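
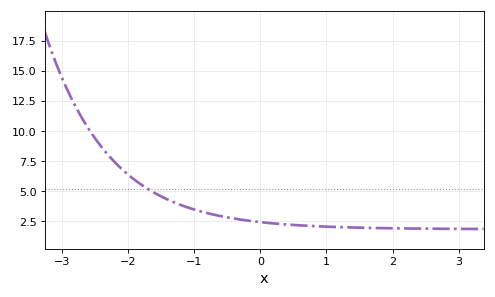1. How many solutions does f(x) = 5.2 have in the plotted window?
1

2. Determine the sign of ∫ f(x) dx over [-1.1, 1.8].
positive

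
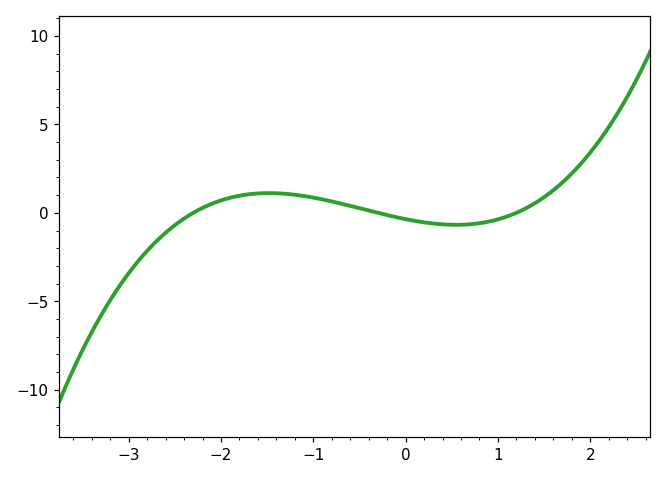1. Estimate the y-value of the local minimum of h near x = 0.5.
-0.677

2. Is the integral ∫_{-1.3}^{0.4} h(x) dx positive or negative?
positive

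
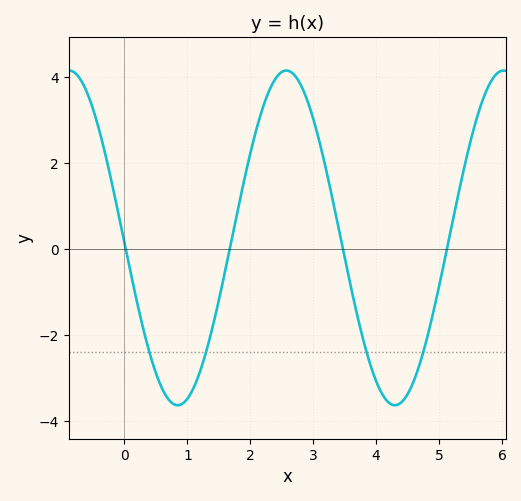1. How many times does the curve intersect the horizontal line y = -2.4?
4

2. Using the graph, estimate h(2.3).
3.68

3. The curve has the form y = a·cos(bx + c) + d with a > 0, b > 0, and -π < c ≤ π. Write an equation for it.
y = 3.89cos(1.82x + 1.6) + 0.26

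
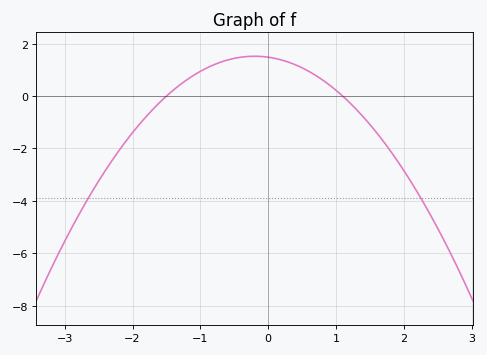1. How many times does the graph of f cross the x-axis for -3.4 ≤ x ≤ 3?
2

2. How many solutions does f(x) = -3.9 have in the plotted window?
2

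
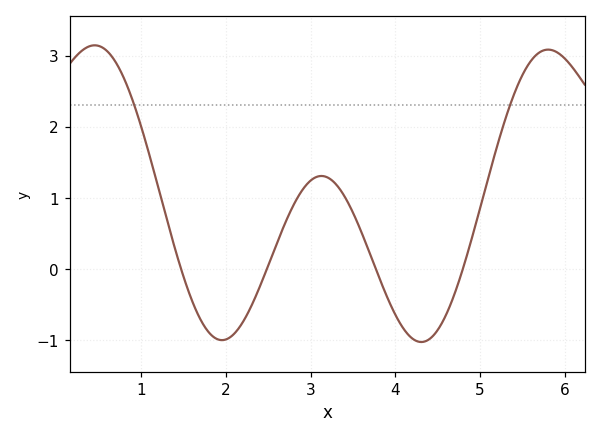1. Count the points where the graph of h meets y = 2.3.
2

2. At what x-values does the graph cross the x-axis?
1.47, 2.48, 3.77, 4.8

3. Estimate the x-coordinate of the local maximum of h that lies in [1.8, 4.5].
3.13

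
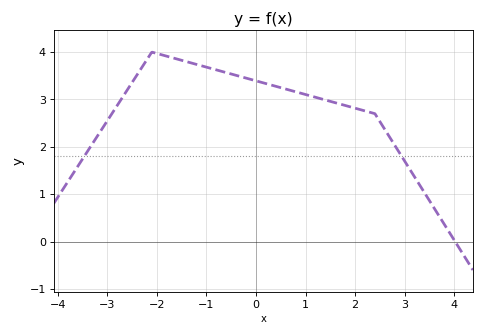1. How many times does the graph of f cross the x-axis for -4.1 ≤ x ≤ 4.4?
1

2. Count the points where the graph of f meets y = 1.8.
2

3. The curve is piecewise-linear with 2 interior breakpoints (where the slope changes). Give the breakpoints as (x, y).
(-2.1, 4); (2.4, 2.7)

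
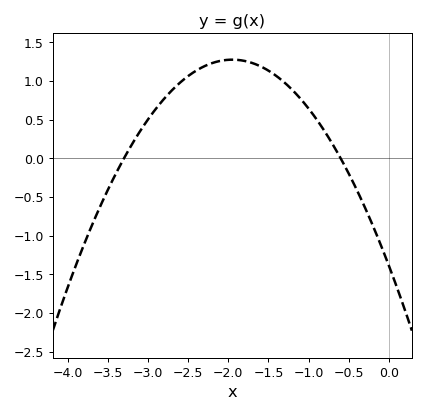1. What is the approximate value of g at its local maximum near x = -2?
1.3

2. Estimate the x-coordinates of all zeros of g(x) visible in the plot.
-3.3, -0.6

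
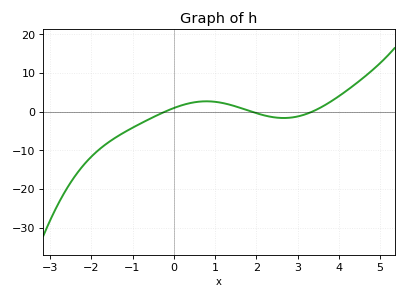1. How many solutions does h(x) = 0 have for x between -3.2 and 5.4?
3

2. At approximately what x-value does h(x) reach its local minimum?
2.6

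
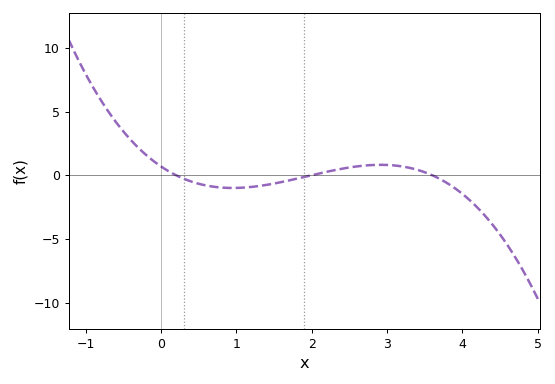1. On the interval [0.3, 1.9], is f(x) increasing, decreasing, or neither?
neither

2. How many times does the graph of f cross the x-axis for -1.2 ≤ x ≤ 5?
3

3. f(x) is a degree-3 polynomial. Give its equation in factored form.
y = -0.48(x - 0.2)(x - 2)(x - 3.6)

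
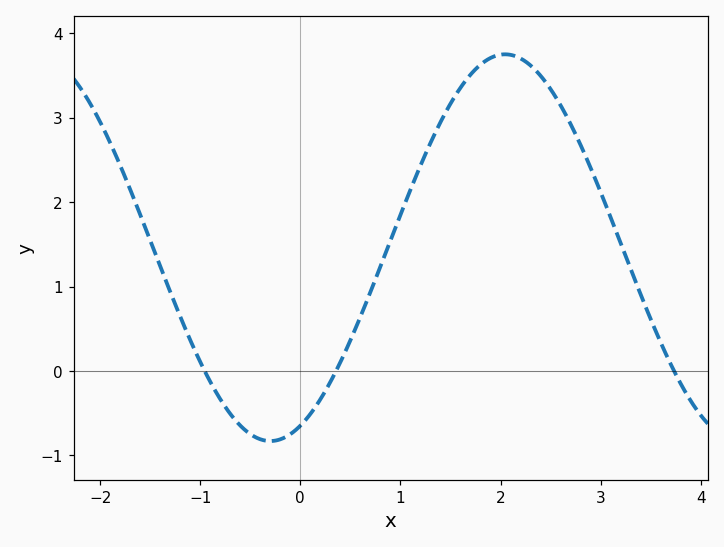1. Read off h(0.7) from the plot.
0.9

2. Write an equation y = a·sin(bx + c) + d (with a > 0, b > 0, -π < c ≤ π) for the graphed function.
y = 2.29sin(1.3x - 1.2) + 1.46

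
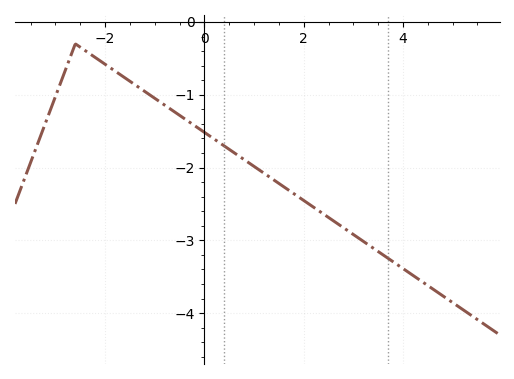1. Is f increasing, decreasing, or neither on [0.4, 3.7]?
decreasing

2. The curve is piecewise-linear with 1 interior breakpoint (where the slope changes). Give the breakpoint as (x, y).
(-2.6, -0.3)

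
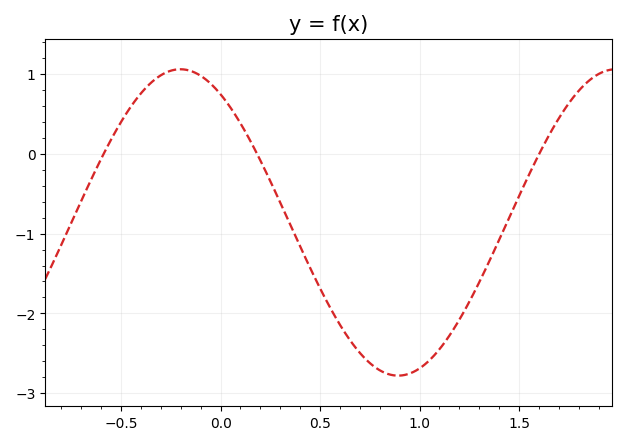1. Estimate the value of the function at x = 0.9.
-2.8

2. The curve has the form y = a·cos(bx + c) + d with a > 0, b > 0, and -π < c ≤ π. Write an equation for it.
y = 1.92cos(2.9x + 0.58) - 0.86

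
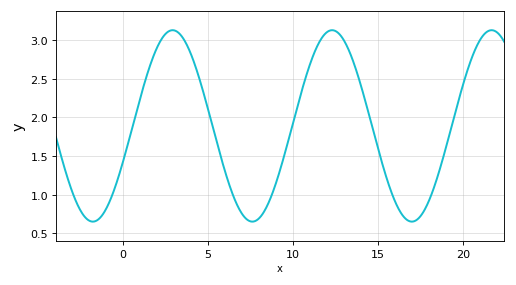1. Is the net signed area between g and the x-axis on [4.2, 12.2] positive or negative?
positive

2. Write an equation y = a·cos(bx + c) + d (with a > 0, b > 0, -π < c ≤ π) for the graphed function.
y = 1.24cos(0.67x - 1.97) + 1.89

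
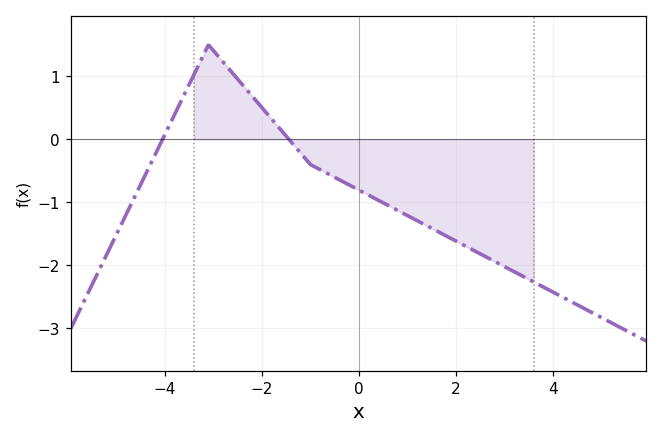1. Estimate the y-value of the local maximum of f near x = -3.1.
1.5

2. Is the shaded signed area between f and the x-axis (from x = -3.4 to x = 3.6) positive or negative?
negative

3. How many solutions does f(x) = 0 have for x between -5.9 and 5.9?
2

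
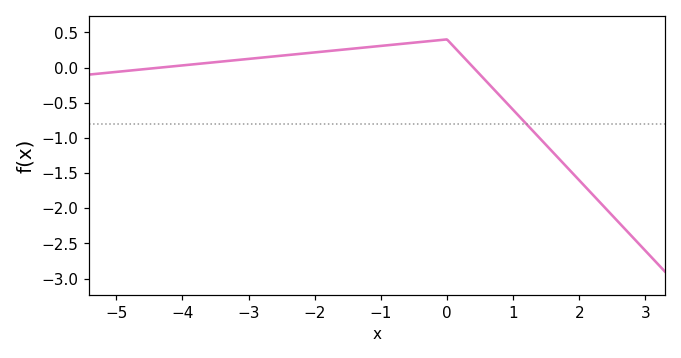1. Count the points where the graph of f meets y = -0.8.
1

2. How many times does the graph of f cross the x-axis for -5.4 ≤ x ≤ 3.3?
2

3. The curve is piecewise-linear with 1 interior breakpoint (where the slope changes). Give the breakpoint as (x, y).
(0, 0.4)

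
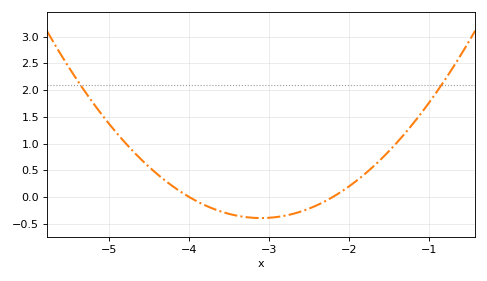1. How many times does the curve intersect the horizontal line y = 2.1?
2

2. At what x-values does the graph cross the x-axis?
-4, -2.2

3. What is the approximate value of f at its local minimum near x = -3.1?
-0.397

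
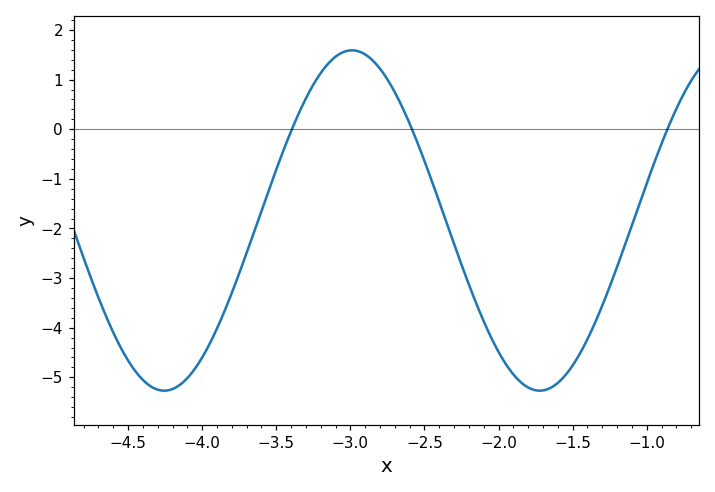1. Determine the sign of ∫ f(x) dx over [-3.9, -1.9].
negative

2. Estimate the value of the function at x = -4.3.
-5.2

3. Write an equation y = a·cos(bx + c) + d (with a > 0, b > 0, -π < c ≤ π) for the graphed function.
y = 3.43cos(2.5x + 1.1) - 1.84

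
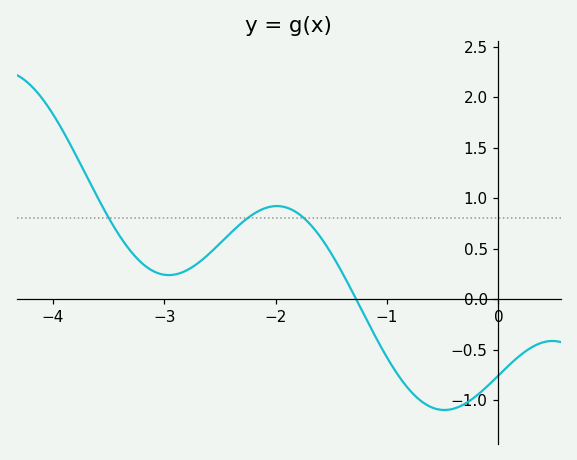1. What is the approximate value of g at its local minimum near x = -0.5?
-1.1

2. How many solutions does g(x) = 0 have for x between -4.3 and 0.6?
1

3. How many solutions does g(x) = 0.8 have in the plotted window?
3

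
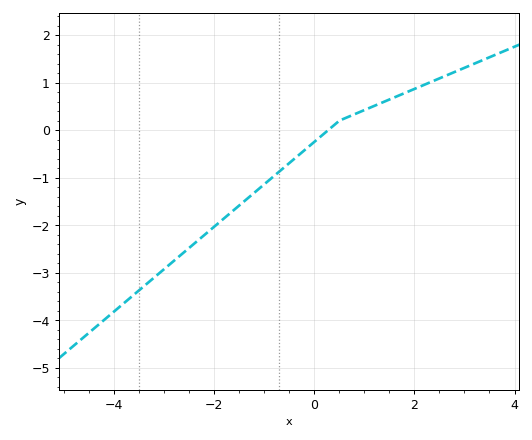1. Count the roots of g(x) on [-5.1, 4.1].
1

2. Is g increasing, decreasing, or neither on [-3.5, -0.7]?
increasing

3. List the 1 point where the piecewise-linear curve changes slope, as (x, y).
(0.5, 0.2)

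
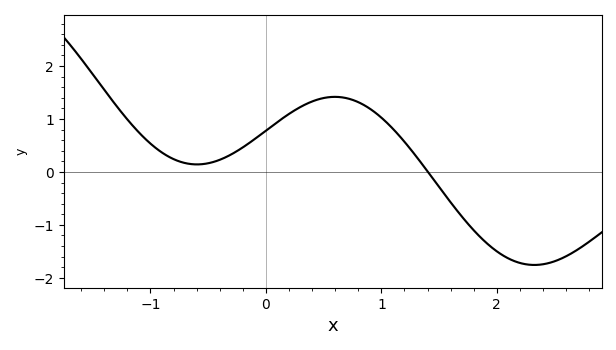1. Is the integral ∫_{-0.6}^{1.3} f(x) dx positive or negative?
positive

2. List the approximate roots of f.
1.4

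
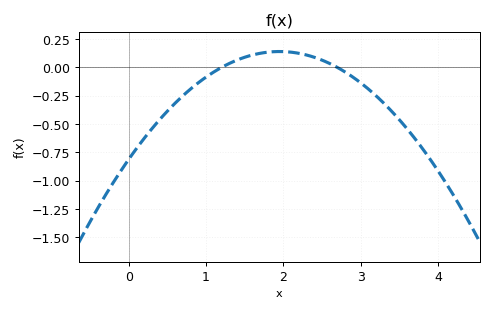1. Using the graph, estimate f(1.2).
0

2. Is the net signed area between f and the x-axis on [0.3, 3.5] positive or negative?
negative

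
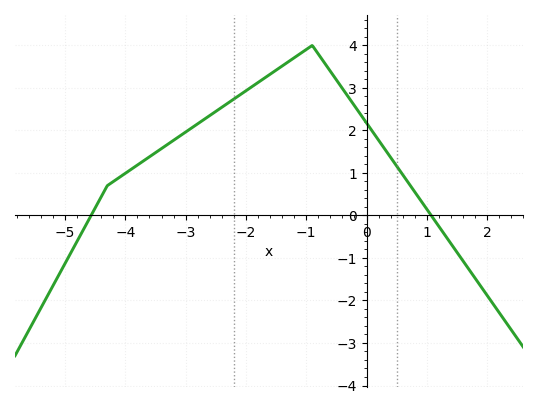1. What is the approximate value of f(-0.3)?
2.78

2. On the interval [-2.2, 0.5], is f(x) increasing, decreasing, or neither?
neither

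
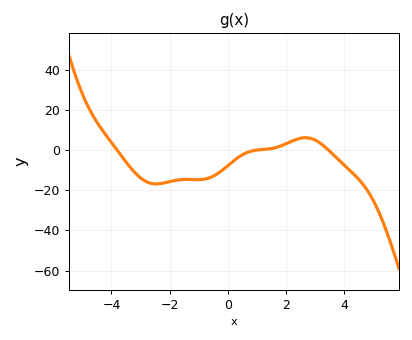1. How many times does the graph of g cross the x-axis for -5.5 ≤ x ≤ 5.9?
3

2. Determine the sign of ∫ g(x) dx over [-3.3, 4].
negative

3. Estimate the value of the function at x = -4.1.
5.62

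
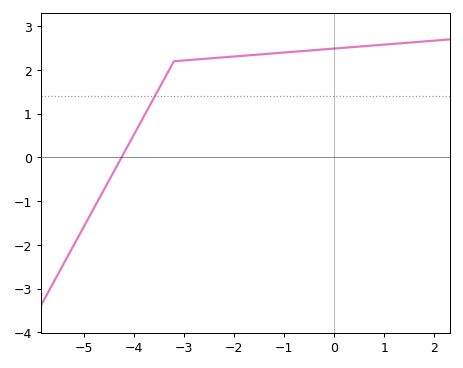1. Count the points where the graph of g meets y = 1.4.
1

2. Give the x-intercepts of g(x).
-4.2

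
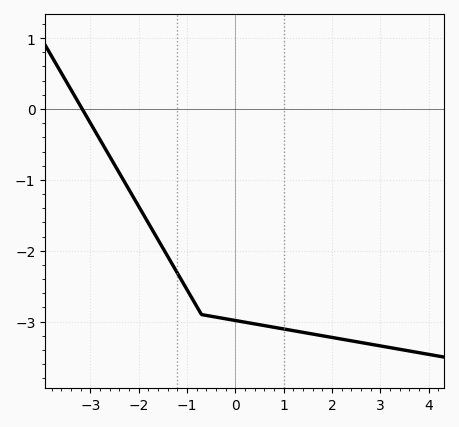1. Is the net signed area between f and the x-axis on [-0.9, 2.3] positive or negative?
negative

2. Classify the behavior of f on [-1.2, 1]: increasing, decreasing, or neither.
decreasing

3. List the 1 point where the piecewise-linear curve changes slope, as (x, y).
(-0.7, -2.9)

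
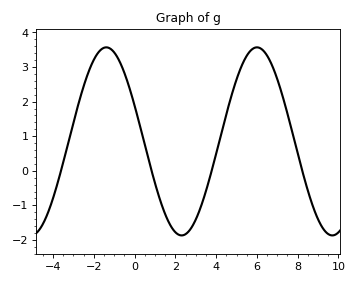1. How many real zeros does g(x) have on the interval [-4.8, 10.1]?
4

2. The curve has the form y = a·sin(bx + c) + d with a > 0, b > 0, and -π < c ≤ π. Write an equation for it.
y = 2.72sin(0.85x + 2.8) + 0.85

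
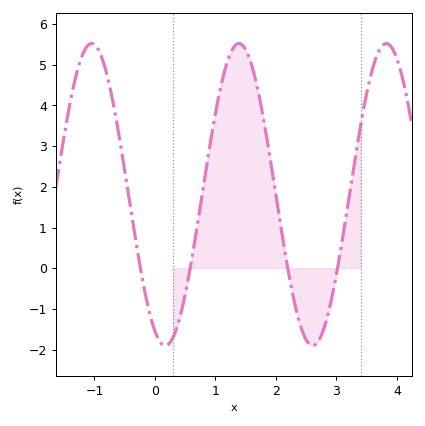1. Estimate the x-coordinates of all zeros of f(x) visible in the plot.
-0.2, 0.6, 2.2, 3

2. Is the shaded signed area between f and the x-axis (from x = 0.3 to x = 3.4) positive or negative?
positive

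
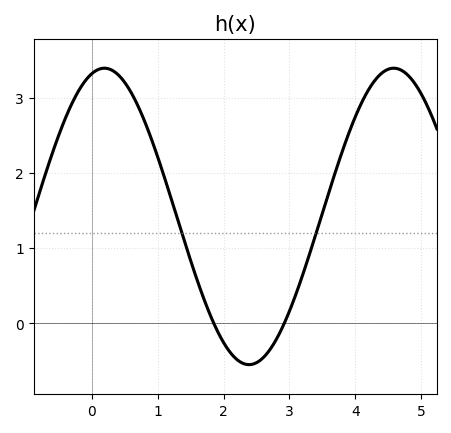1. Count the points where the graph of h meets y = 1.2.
2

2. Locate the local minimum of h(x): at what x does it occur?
2.39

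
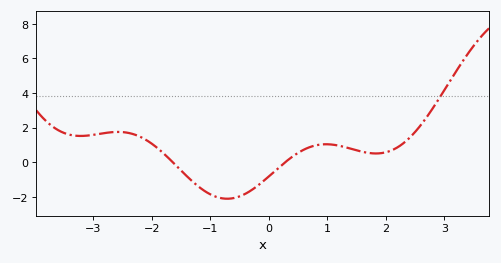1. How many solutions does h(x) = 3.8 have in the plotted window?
1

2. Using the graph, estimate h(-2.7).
1.8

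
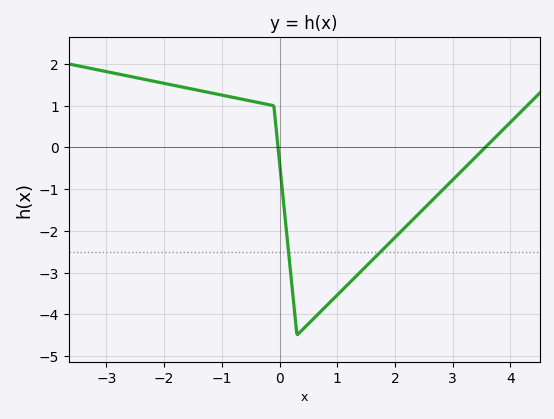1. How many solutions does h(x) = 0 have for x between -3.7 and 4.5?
2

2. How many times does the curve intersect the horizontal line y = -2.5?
2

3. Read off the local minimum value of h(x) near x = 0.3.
-4.5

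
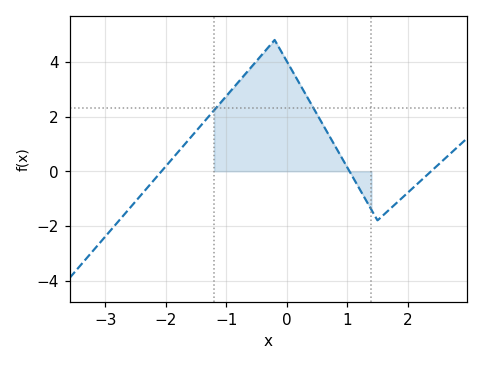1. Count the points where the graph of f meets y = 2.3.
2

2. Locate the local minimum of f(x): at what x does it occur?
1.5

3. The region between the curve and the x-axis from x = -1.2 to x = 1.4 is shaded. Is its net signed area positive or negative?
positive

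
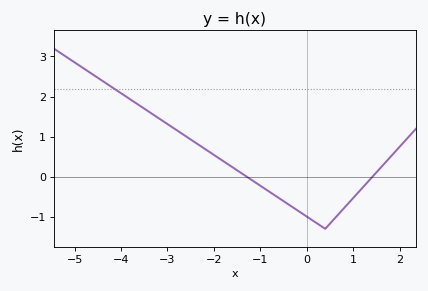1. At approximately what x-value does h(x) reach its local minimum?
0.401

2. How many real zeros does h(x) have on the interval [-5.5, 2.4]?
2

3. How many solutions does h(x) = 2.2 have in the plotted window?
1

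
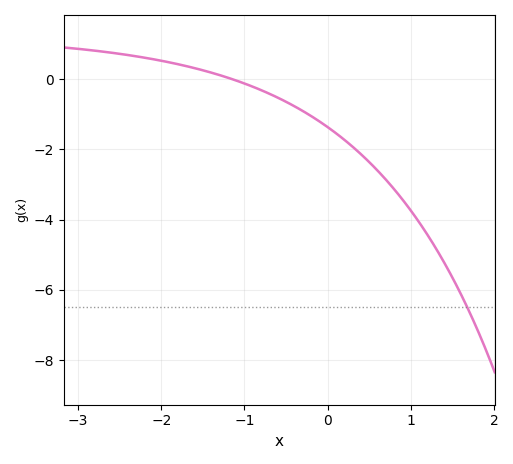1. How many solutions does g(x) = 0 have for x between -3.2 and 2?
1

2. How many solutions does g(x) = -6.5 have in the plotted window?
1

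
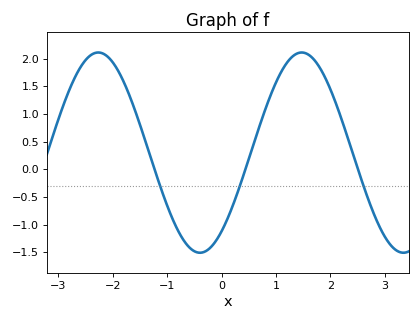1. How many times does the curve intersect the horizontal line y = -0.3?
3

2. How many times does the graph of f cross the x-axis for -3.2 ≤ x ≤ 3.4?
3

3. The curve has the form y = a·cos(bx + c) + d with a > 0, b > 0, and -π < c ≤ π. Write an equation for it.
y = 1.81cos(1.7x - 2.5) + 0.3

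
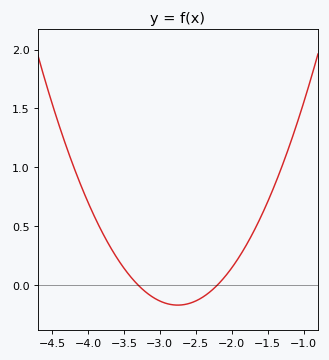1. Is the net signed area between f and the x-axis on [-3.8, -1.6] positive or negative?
positive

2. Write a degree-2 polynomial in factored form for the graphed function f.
y = 0.56(x + 3.3)(x + 2.2)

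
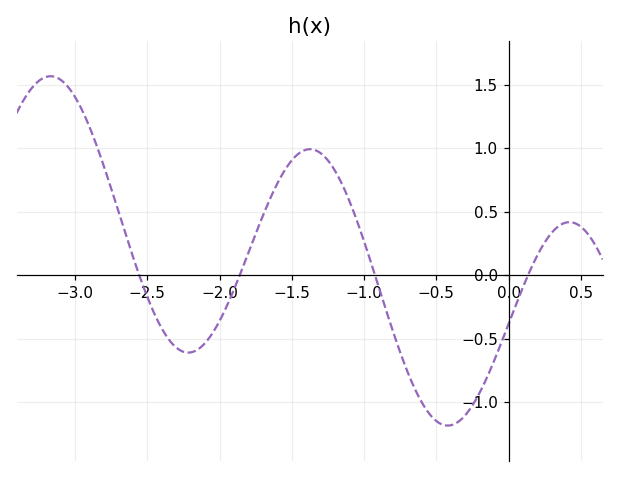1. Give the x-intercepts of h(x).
-2.56, -1.86, -0.924, 0.135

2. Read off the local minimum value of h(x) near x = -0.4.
-1.18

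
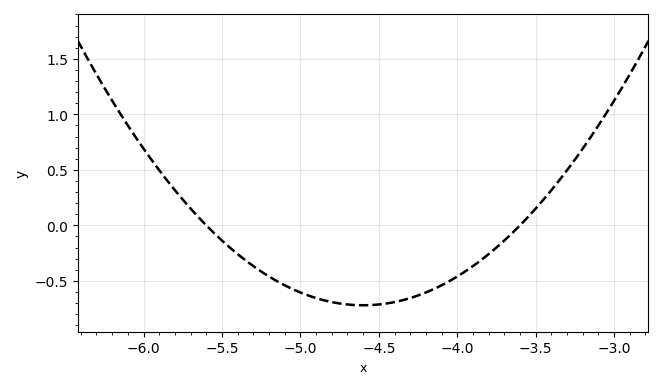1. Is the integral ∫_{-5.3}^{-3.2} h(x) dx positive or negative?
negative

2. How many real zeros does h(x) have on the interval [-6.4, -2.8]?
2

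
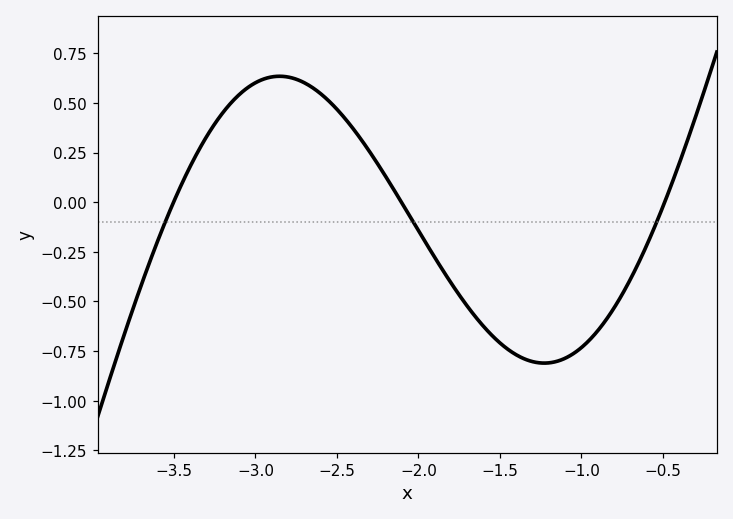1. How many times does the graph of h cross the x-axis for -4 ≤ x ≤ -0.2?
3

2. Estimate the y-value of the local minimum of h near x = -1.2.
-0.8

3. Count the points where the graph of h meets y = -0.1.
3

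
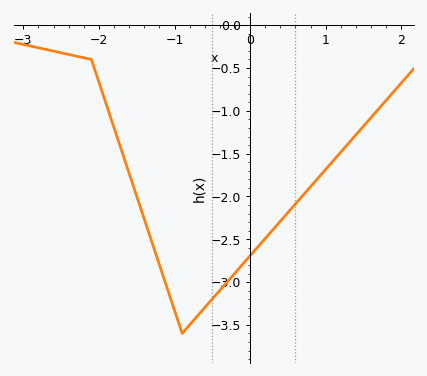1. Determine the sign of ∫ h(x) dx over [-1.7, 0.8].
negative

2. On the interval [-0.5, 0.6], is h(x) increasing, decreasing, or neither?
increasing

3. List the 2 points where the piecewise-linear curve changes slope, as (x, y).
(-2.1, -0.4); (-0.9, -3.6)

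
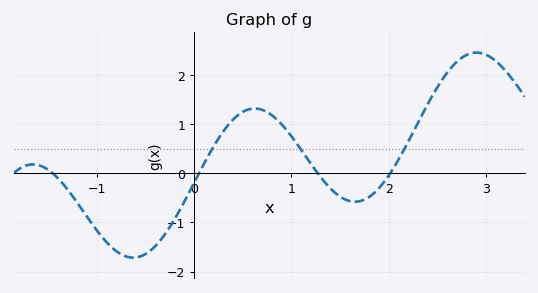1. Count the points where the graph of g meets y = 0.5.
3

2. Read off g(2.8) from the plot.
2.41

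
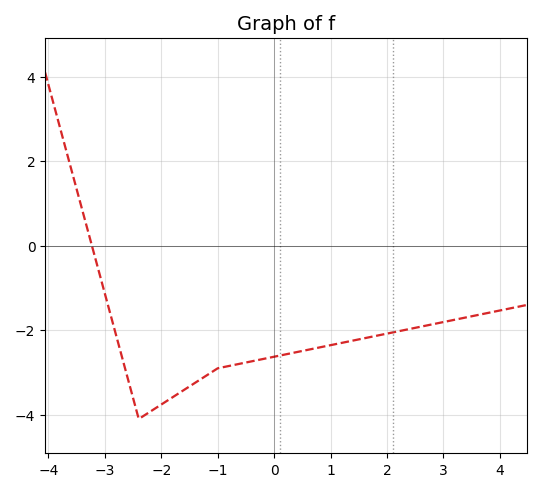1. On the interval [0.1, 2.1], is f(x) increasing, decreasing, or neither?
increasing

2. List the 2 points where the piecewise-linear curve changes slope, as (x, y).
(-2.4, -4.1); (-1, -2.9)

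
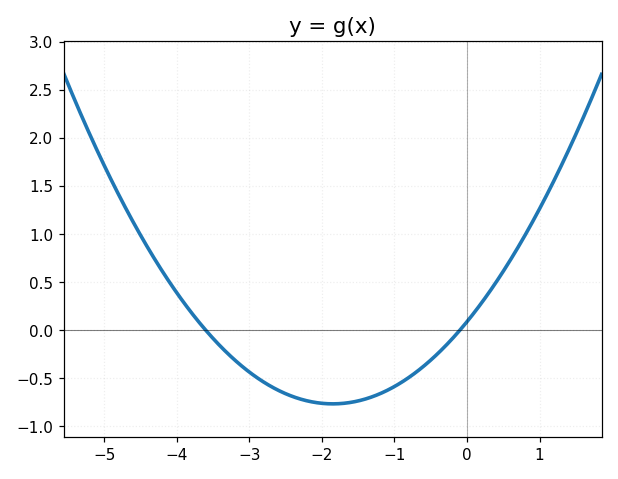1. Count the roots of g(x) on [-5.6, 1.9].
2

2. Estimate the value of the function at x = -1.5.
-0.735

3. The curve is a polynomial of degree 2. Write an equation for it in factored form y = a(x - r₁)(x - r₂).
y = 0.25(x + 3.6)(x + 0.1)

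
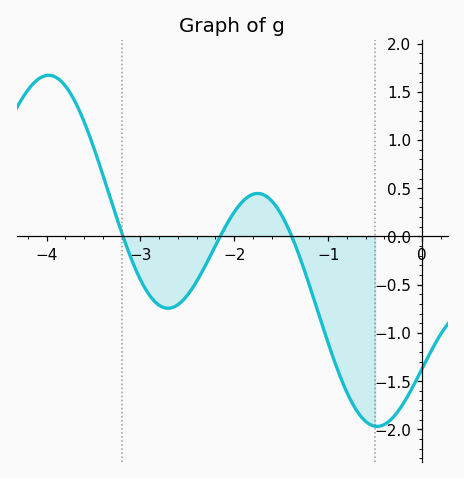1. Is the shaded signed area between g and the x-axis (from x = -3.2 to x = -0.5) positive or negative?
negative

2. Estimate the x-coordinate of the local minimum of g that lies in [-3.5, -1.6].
-2.71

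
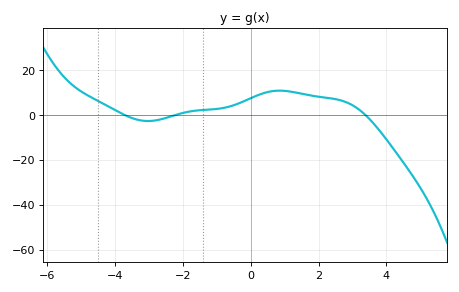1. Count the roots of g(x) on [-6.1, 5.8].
3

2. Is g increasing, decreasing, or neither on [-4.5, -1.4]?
neither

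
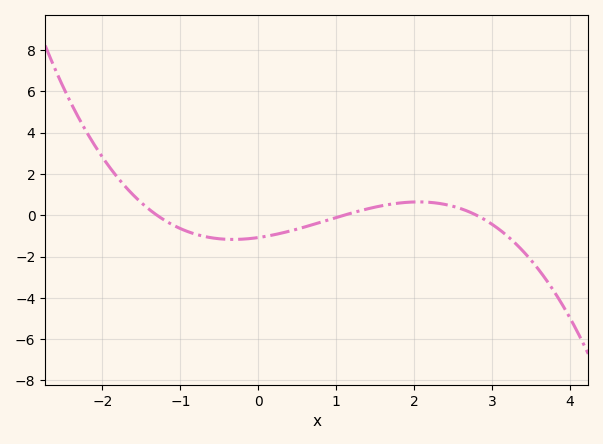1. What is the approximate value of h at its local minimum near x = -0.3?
-1.17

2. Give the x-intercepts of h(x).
-1.3, 1.1, 2.8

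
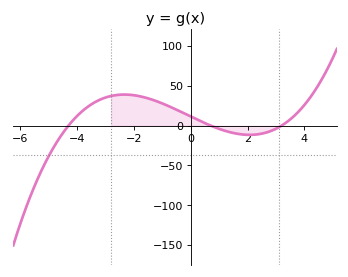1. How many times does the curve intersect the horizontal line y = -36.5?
1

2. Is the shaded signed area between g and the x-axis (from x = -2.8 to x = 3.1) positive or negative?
positive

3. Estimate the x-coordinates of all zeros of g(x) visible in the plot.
-4.3, 0.7, 3.2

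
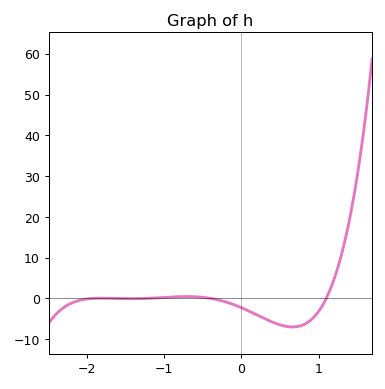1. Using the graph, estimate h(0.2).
-4.04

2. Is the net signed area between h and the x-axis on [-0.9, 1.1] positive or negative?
negative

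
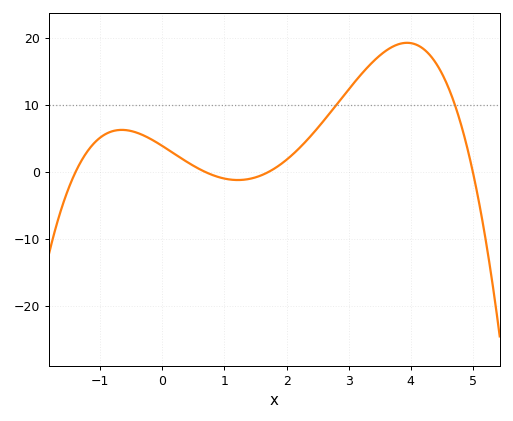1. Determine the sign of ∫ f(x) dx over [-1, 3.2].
positive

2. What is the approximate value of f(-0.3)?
5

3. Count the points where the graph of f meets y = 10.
2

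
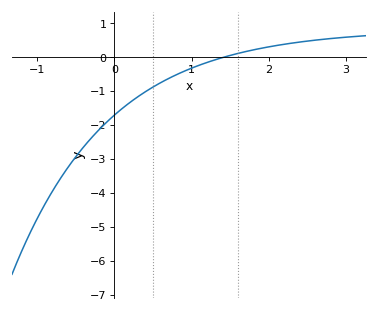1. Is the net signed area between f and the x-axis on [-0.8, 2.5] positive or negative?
negative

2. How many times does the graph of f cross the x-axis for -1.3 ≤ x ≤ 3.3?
1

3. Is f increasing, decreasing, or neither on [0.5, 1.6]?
increasing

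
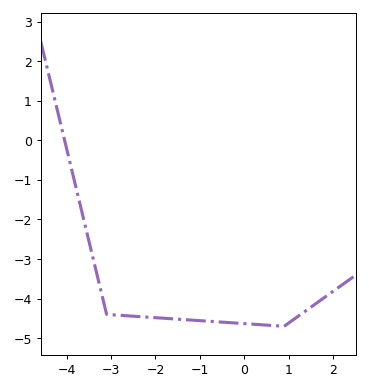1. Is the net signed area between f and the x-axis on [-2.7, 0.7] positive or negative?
negative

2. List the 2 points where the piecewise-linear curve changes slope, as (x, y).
(-3.1, -4.4); (0.9, -4.7)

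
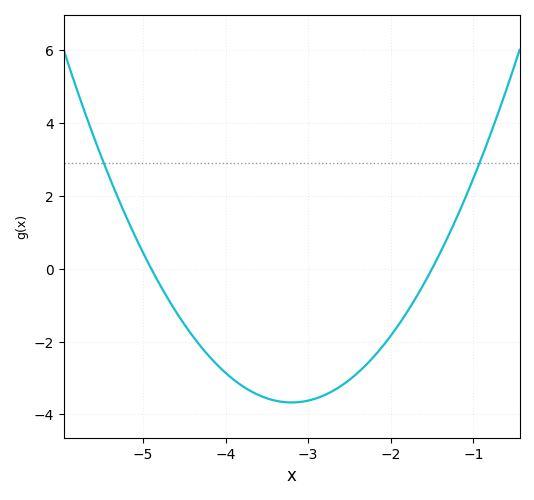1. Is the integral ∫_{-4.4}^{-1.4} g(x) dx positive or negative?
negative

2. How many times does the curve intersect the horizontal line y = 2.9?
2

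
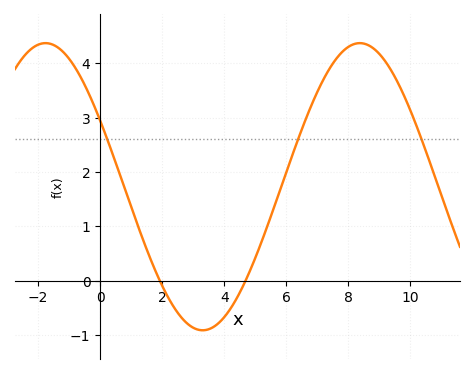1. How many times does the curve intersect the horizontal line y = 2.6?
3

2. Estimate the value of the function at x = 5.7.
1.5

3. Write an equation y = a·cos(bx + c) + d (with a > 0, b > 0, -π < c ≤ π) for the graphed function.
y = 2.64cos(0.62x + 1.1) + 1.73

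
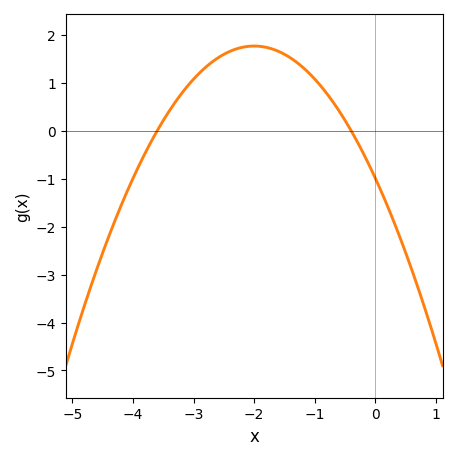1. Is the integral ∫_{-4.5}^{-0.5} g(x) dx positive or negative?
positive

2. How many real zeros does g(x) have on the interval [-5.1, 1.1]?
2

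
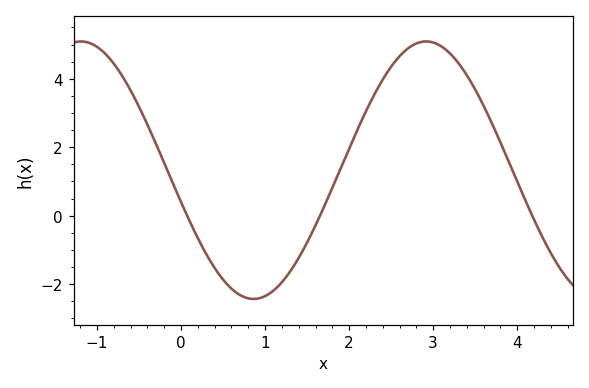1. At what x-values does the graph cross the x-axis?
0.1, 1.7, 4.2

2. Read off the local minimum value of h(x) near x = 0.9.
-2.4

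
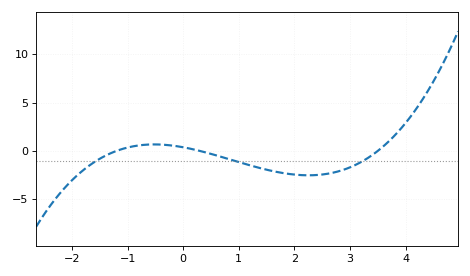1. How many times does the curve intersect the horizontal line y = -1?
3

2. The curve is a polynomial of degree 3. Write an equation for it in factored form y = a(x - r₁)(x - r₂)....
y = 0.3(x + 1.2)(x - 0.3)(x - 3.5)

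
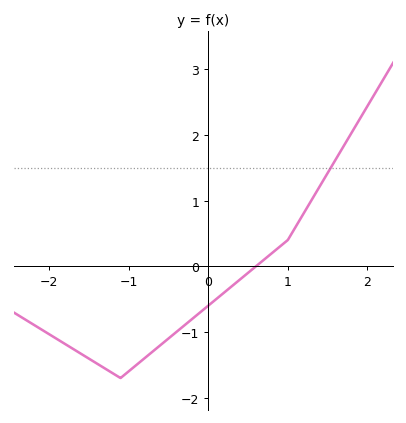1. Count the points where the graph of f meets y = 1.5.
1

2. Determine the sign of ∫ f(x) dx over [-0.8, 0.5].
negative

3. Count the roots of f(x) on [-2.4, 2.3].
1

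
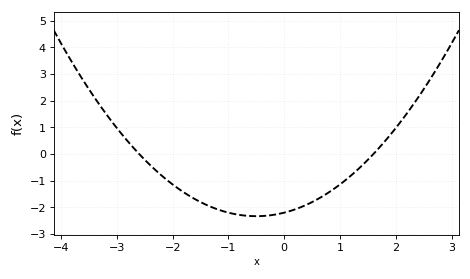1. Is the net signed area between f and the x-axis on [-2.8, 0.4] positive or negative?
negative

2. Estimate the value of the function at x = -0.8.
-2.29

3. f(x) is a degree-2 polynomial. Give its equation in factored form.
y = 0.53(x + 2.6)(x - 1.6)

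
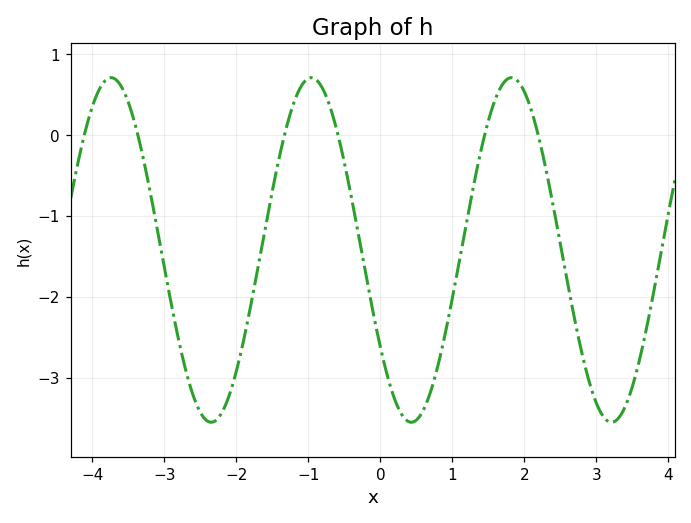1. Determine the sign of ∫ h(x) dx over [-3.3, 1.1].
negative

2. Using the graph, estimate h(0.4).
-3.55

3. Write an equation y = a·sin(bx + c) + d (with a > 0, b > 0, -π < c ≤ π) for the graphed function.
y = 2.13sin(2.26x - 2.54) - 1.42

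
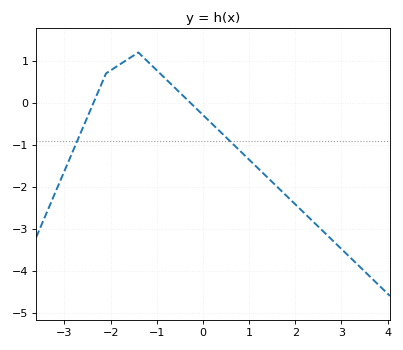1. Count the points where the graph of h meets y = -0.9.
2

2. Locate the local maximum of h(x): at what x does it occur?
-1.4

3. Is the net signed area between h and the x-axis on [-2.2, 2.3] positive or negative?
negative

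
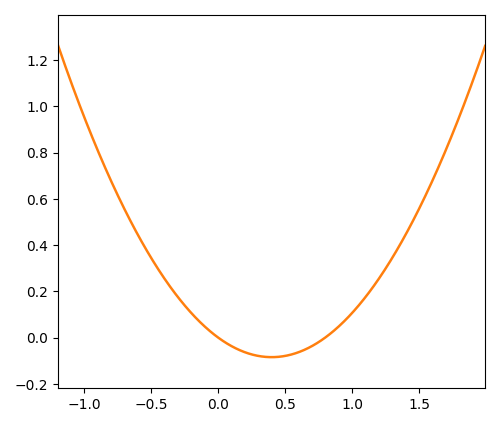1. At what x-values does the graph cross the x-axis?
0, 0.8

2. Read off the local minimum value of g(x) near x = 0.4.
-0.085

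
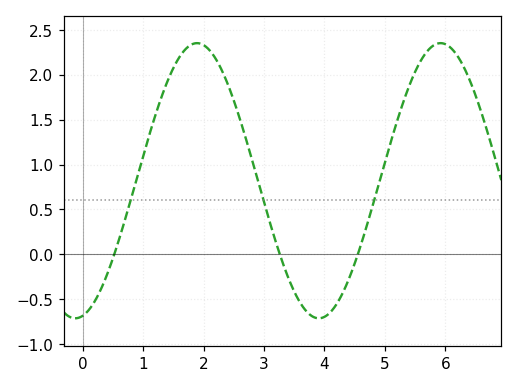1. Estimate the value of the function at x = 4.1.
-0.65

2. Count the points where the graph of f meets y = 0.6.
3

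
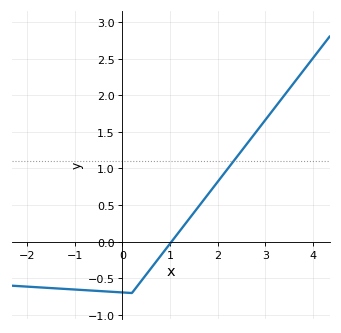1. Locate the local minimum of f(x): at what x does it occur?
0.2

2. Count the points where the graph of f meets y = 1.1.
1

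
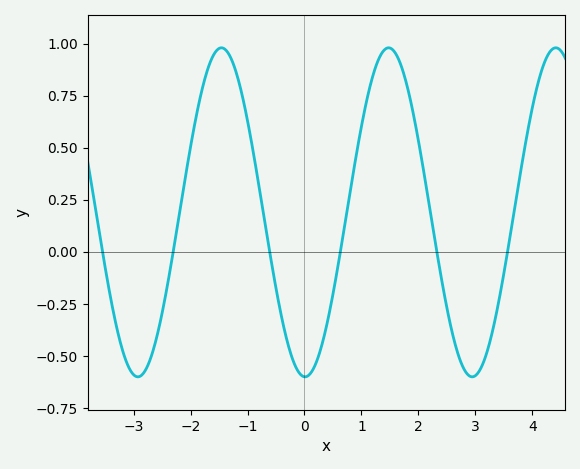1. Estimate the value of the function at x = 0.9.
0.45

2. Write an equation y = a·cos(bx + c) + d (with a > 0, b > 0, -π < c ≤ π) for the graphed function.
y = 0.79cos(2.14x + 3.12) + 0.19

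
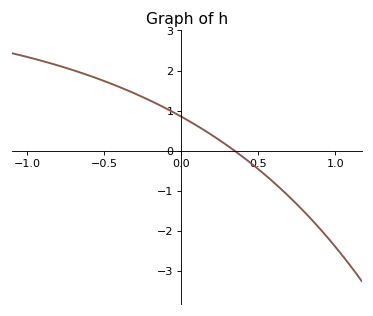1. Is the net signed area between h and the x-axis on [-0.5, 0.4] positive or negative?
positive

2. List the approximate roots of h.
0.345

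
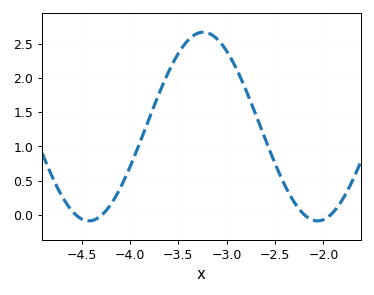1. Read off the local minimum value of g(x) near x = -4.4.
-0.1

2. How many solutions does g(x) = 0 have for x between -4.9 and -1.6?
4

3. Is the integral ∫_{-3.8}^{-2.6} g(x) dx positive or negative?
positive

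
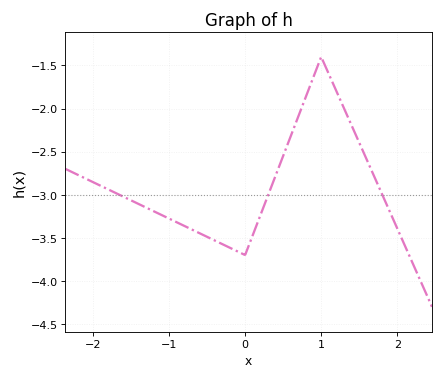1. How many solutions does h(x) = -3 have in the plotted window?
3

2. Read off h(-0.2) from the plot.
-3.62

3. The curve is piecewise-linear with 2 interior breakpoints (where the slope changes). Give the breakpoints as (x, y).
(0, -3.7); (1, -1.4)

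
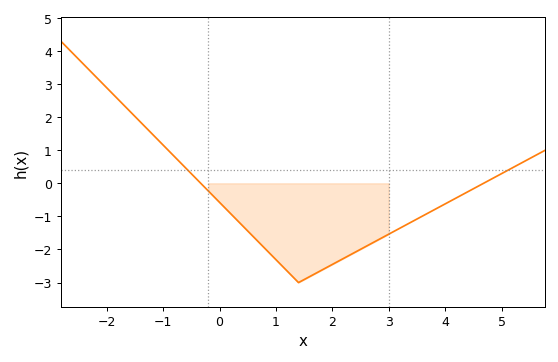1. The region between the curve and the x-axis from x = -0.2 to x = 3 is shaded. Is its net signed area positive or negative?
negative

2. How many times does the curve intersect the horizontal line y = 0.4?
2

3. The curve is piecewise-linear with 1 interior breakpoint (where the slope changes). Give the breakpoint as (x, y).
(1.4, -3)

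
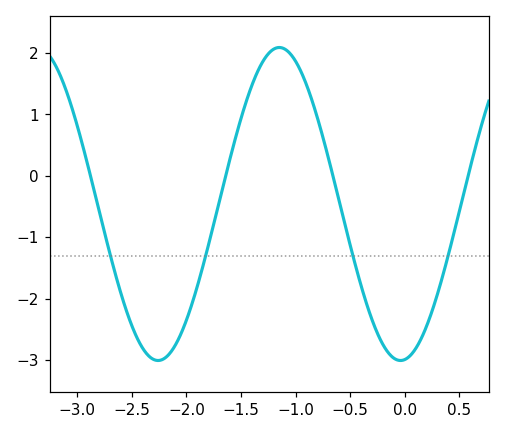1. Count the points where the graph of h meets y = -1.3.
4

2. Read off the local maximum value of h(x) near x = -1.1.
2.1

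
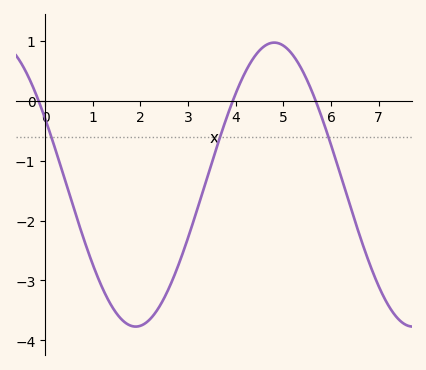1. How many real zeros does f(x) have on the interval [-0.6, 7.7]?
3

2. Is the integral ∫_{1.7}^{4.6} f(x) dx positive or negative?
negative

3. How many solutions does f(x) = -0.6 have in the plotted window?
3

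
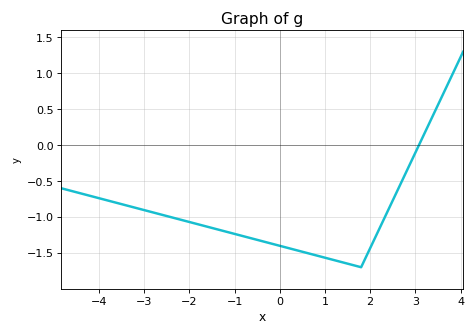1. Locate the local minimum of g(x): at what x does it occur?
1.8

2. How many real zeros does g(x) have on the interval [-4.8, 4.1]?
1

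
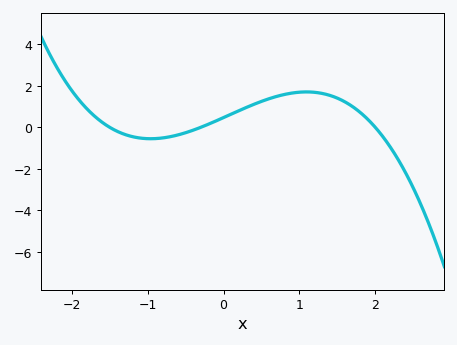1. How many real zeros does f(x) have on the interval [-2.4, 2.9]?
3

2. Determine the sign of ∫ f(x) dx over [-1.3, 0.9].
positive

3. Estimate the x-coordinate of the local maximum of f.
1.1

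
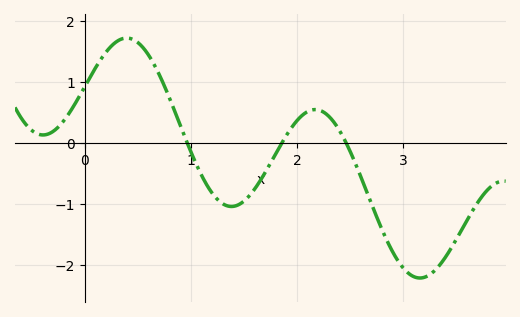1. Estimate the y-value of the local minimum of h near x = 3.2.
-2.2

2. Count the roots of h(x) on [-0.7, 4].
3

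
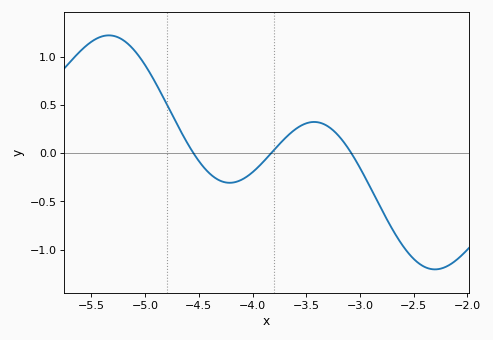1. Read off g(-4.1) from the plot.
-0.274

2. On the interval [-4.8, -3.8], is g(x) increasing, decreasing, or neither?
neither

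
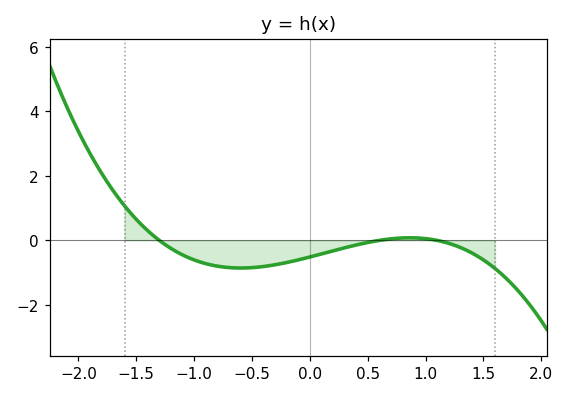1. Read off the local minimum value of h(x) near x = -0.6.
-0.857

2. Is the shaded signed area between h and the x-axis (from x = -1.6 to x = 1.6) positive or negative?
negative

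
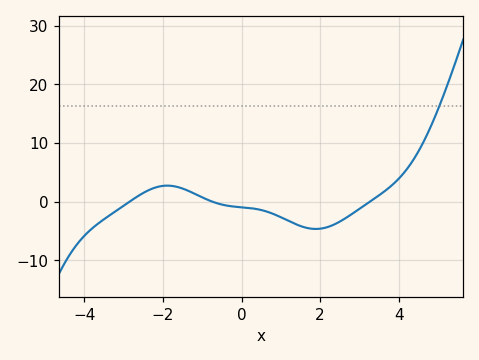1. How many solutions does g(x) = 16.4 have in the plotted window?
1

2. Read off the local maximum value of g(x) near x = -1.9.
2.75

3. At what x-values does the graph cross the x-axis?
-2.85, -0.734, 3.26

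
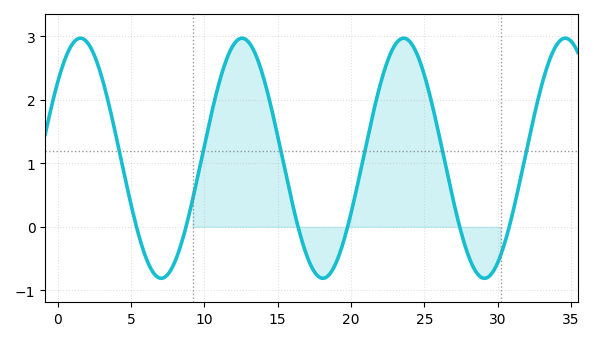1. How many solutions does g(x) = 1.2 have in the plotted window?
6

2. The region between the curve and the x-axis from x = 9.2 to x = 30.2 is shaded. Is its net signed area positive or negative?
positive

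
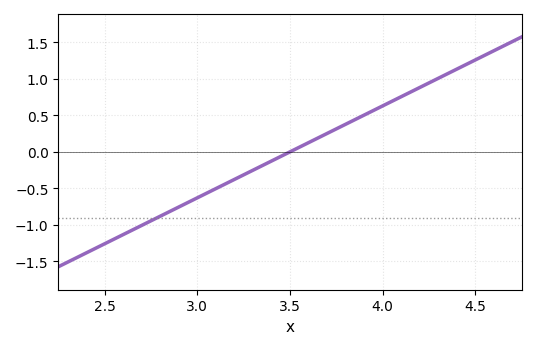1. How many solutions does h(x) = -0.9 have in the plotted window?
1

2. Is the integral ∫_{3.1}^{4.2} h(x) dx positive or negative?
positive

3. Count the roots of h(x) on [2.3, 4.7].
1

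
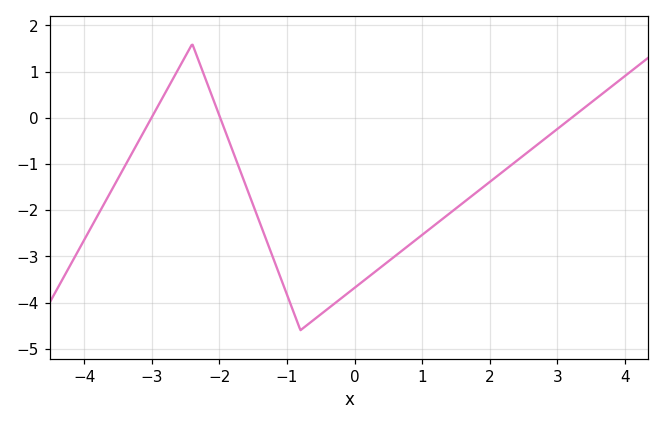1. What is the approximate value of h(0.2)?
-3.45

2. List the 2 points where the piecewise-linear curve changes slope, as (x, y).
(-2.4, 1.6); (-0.8, -4.6)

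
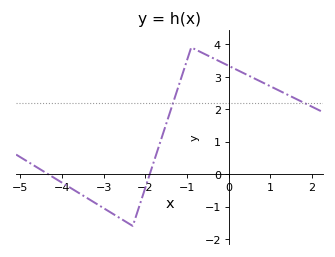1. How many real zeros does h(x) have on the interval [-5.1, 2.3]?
2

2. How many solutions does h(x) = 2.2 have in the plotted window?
2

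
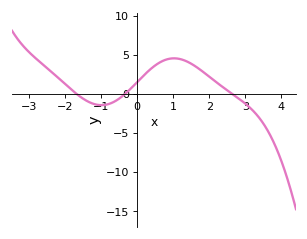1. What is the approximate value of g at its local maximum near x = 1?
4.5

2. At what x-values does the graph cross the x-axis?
-1.6, -0.4, 2.6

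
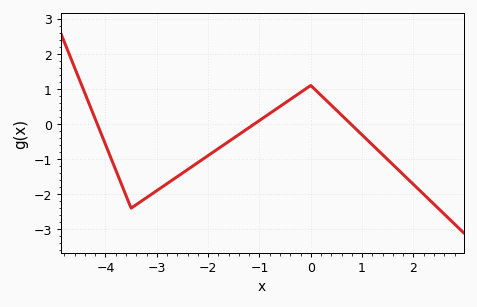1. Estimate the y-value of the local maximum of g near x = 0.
1.1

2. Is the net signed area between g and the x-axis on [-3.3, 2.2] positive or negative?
negative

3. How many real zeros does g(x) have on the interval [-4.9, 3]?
3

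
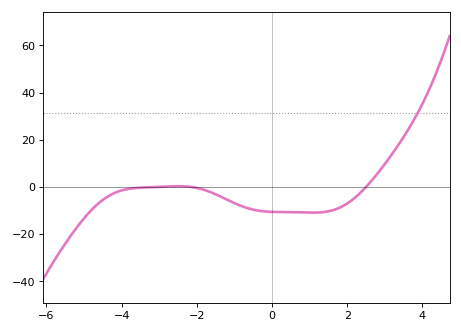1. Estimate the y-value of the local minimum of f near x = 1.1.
-10.9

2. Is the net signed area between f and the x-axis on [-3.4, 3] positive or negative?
negative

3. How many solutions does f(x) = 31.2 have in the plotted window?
1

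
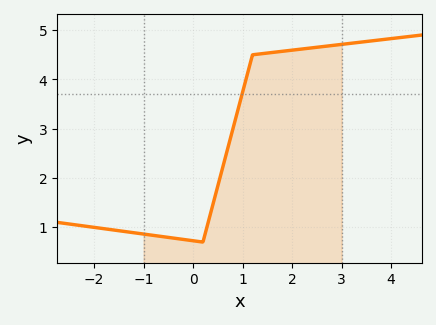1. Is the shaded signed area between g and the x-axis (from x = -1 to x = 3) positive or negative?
positive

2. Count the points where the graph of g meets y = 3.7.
1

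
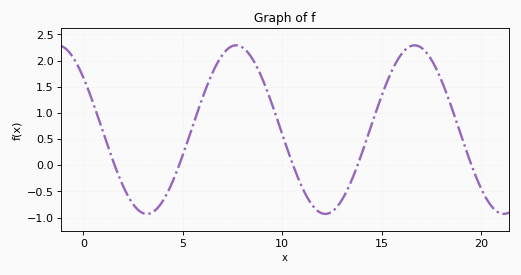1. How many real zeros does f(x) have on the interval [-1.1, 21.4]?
5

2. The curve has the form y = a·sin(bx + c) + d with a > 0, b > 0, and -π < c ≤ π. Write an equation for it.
y = 1.61sin(0.7x + 2.5) + 0.68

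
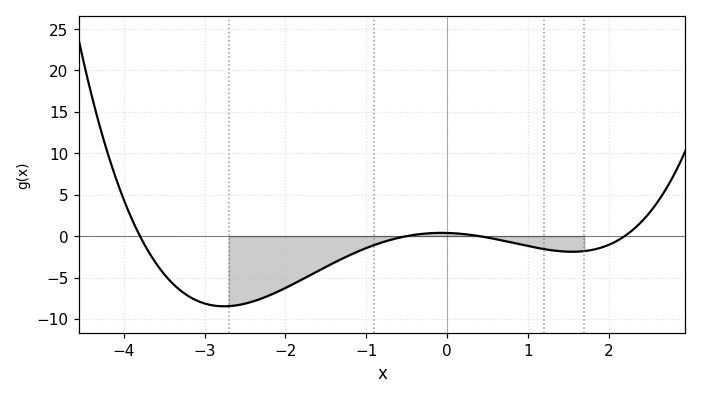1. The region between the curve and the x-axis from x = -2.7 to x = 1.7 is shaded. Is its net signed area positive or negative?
negative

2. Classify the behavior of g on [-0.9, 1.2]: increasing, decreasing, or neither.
neither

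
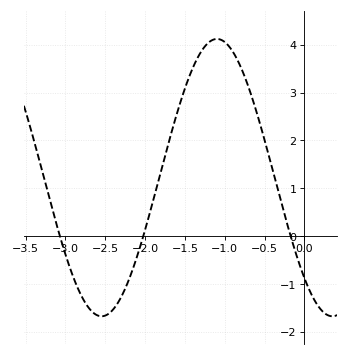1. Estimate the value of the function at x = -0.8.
3.5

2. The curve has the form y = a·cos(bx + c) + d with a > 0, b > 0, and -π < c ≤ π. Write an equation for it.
y = 2.9cos(2.2x + 2.4) + 1.22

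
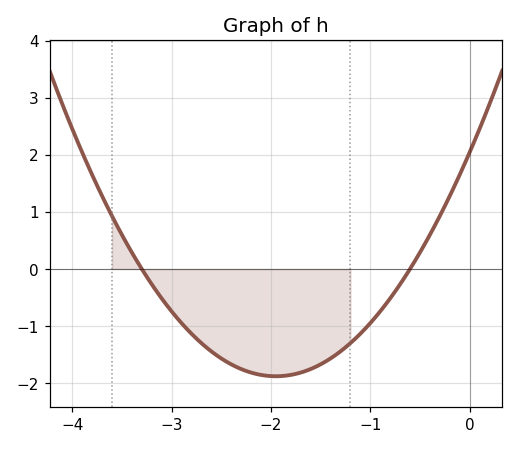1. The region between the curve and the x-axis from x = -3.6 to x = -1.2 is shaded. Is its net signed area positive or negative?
negative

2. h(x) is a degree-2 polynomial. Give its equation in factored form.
y = 1.03(x + 3.3)(x + 0.6)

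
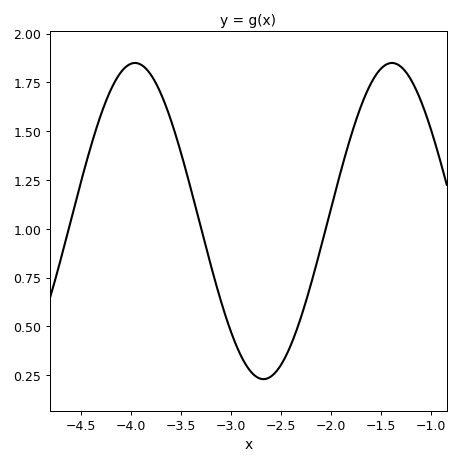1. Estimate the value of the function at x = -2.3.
0.54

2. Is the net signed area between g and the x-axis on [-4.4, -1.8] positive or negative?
positive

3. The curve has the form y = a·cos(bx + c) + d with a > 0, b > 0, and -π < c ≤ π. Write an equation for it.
y = 0.81cos(2.5x - 2.9) + 1.04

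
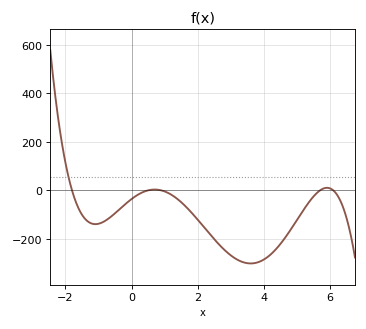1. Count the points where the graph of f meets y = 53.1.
1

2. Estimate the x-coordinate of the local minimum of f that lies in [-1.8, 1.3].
-1.09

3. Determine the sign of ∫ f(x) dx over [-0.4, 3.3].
negative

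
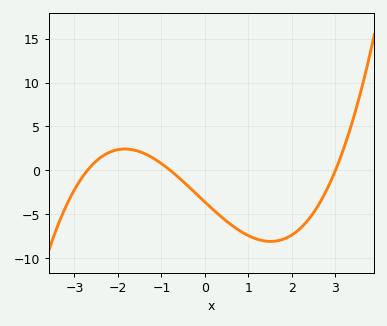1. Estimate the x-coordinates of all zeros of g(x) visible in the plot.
-2.7, -0.8, 3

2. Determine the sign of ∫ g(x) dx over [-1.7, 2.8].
negative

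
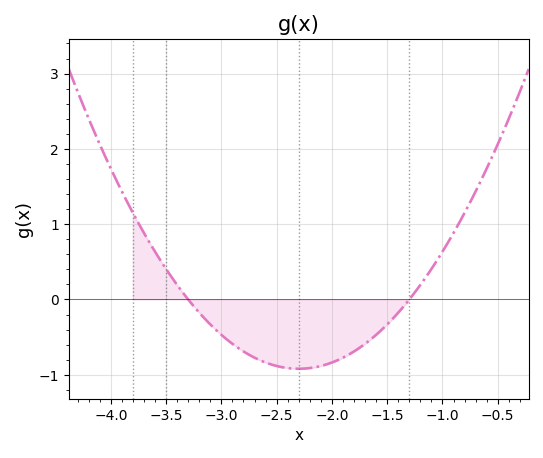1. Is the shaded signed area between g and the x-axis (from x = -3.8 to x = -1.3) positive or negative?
negative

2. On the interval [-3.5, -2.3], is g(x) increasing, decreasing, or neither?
decreasing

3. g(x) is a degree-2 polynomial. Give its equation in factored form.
y = 0.92(x + 3.3)(x + 1.3)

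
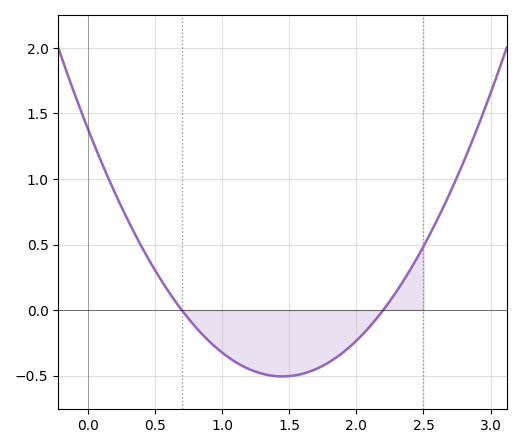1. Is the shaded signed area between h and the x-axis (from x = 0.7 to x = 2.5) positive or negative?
negative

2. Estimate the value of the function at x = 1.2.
-0.45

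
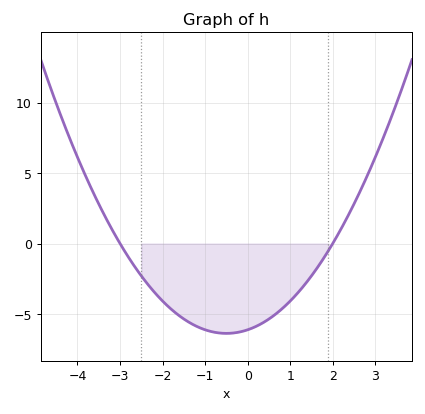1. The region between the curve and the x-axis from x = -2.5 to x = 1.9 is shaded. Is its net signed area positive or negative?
negative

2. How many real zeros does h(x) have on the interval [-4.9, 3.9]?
2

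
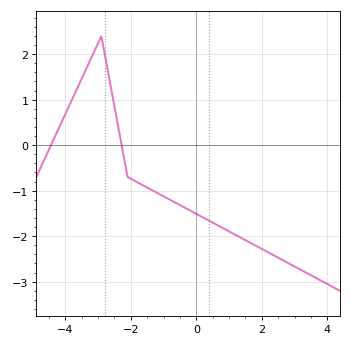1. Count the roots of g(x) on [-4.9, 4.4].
2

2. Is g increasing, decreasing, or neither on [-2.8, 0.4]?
decreasing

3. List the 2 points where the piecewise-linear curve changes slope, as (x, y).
(-2.9, 2.4); (-2.1, -0.7)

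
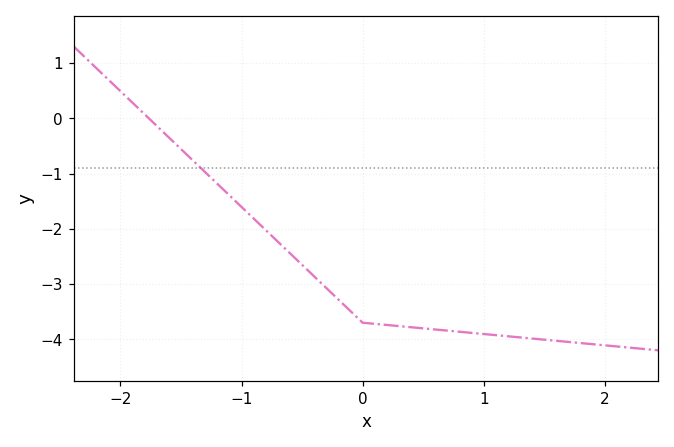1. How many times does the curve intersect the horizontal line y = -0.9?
1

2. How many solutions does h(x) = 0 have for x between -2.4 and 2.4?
1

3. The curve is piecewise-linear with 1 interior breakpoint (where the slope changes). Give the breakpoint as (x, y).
(0, -3.7)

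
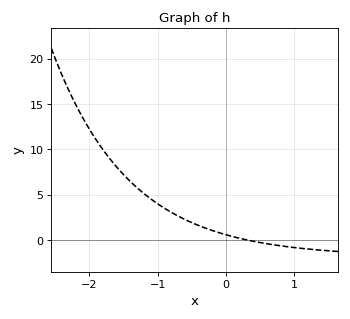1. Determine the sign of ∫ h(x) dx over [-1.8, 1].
positive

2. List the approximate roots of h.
0.3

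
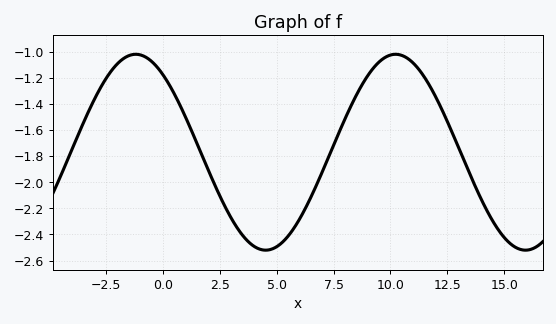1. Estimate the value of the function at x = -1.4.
-1.02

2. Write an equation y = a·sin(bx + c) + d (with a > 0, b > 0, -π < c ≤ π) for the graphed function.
y = 0.75sin(0.55x + 2.2) - 1.77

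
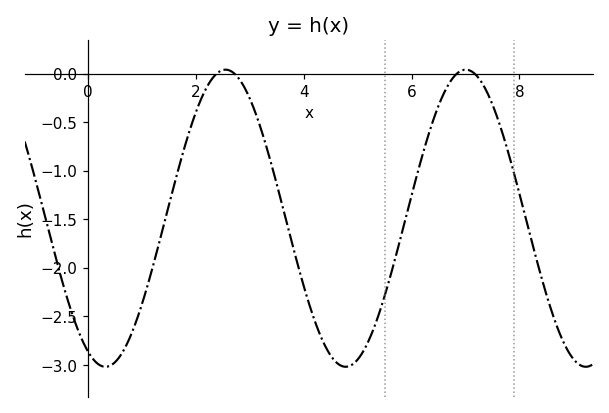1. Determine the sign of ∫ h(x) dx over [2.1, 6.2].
negative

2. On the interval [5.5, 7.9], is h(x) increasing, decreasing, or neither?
neither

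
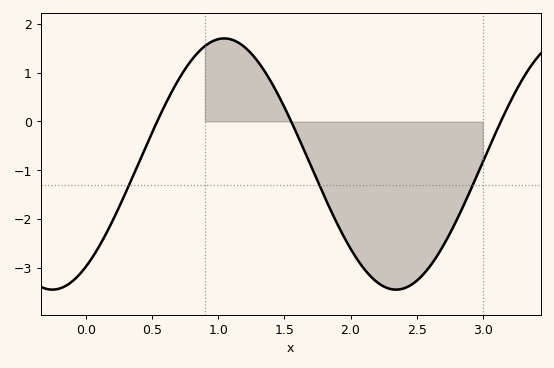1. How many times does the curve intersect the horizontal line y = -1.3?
3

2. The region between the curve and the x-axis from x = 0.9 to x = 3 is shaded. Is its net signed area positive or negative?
negative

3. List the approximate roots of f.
0.5, 1.6, 3.1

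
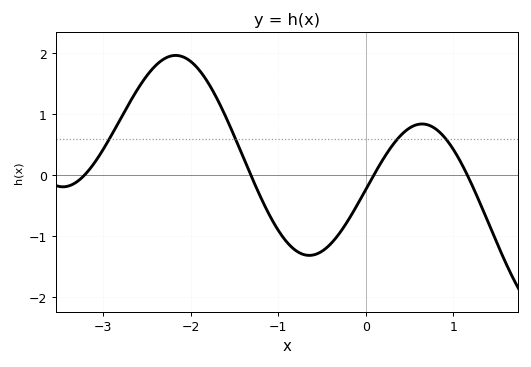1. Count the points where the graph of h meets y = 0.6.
4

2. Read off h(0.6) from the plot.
0.834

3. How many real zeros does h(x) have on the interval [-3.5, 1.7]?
4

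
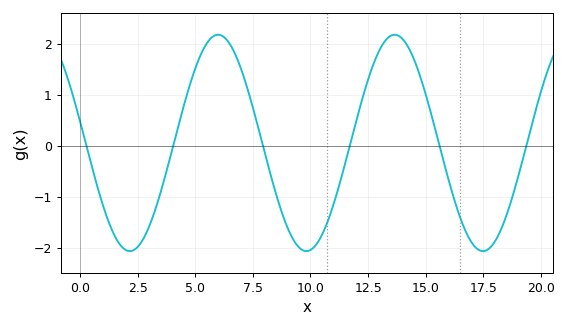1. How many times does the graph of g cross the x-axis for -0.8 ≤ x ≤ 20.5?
6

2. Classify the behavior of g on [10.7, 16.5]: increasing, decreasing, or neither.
neither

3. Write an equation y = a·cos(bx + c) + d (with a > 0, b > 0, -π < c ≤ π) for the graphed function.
y = 2.12cos(0.82x + 1.4) + 0.06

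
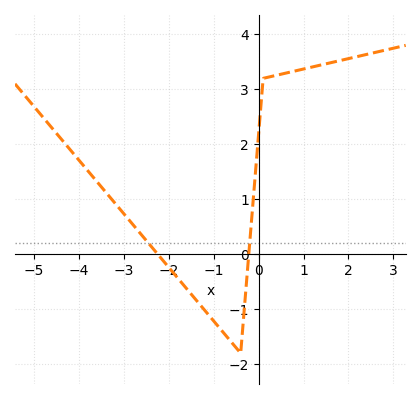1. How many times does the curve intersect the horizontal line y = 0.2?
2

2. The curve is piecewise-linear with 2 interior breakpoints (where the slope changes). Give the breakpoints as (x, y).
(-0.4, -1.8); (0.1, 3.2)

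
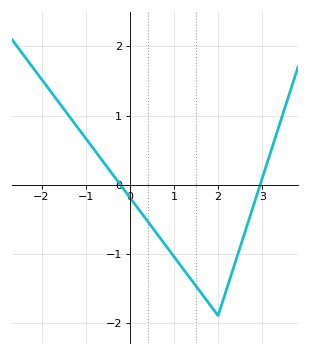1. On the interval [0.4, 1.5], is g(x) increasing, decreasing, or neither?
decreasing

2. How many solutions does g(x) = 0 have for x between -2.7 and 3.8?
2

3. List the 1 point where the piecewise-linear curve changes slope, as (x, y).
(2, -1.9)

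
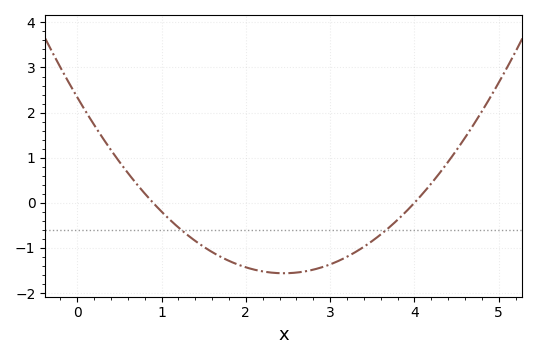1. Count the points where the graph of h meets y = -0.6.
2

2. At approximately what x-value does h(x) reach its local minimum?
2.45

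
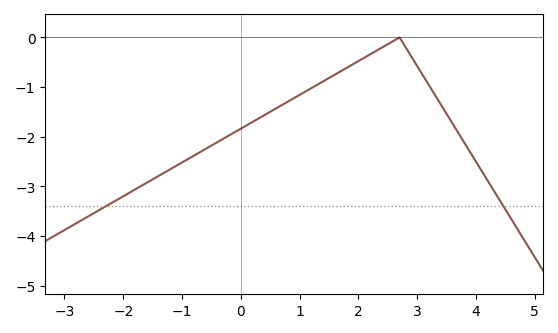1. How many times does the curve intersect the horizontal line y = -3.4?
2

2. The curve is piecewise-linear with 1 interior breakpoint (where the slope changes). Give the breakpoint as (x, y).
(2.7, 0)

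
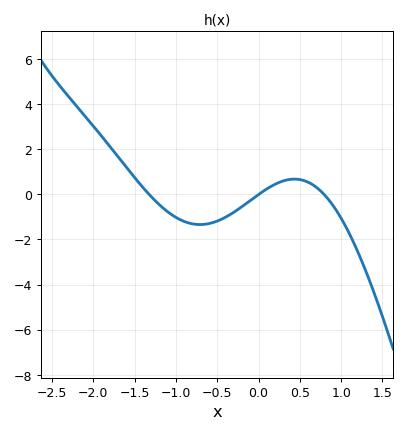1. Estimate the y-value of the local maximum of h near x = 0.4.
0.6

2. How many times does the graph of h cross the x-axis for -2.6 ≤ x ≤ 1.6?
3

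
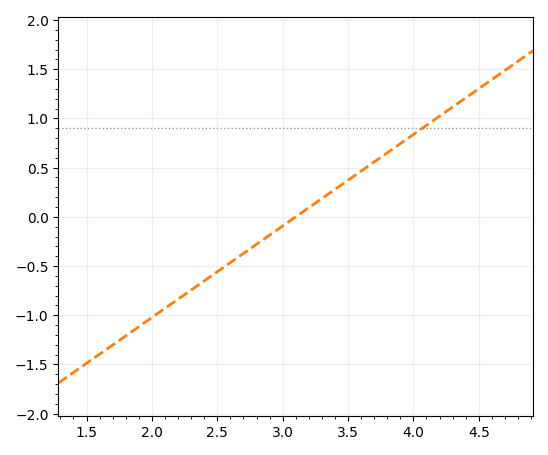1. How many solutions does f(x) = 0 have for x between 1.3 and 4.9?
1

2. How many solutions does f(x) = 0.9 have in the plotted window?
1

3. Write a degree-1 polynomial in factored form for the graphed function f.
y = 0.93(x - 3.1)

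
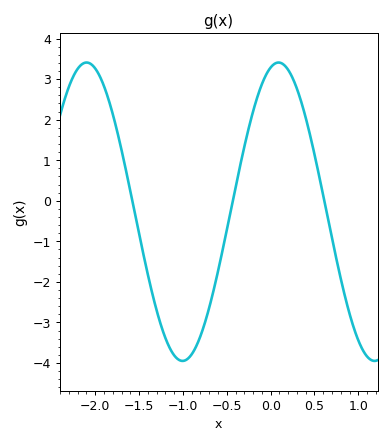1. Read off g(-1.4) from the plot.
-1.8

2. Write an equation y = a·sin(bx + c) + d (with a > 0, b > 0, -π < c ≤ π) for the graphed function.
y = 3.68sin(2.9x + 1.3) - 0.27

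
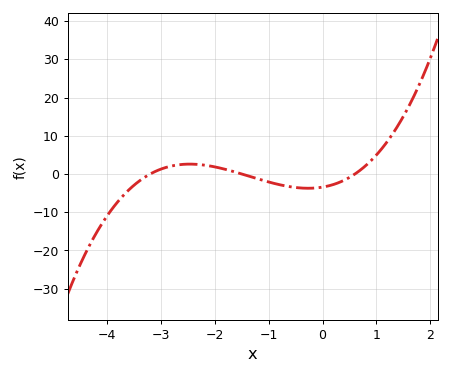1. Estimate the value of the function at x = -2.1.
2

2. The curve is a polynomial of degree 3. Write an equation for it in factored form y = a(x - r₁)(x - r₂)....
y = 1.19(x + 3.2)(x + 1.5)(x - 0.6)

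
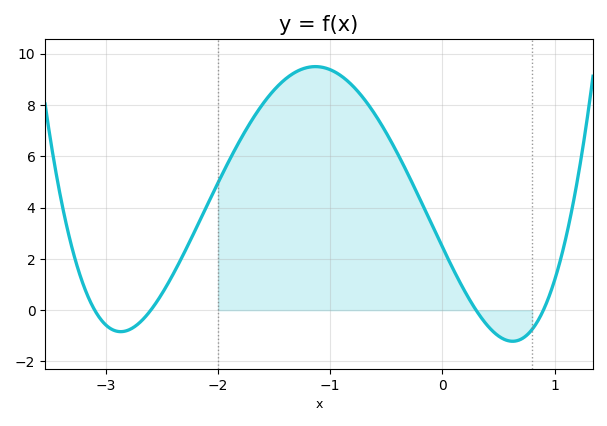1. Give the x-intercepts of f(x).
-3.1, -2.6, 0.3, 0.9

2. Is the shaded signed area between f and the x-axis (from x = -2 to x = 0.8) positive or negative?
positive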